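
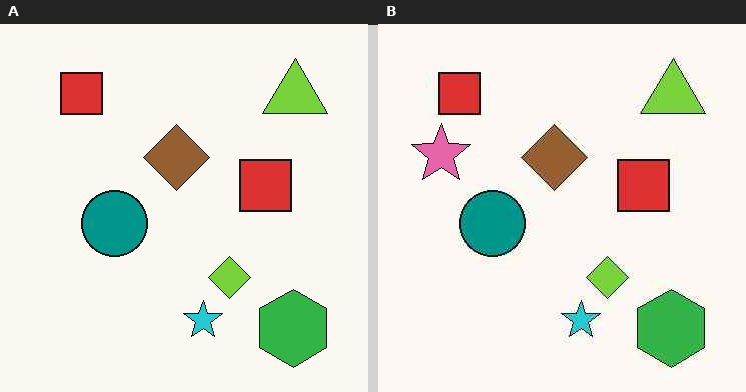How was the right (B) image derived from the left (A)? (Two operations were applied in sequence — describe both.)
The right (B) image is the left (A) JPEG-compressed with visible artifacts, then overlaid with an additional pink star.

Blocky 8×8 compression artifacts appear around shape edges and the flat background shows ringing — characteristic JPEG degradation. A pink star appears in the right (B) image that is absent from the left (A).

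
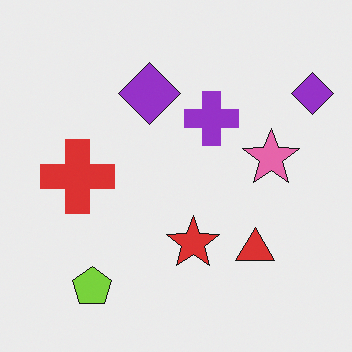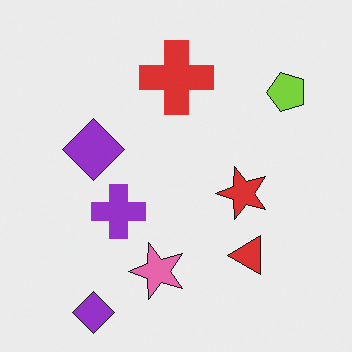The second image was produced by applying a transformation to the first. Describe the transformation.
The second image is the first transposed (reflected across the top-left ↔ bottom-right diagonal).

Shapes have swapped their row and column positions — what was in the top-right is now in the bottom-left — a diagonal reflection.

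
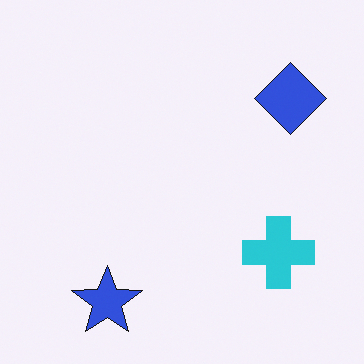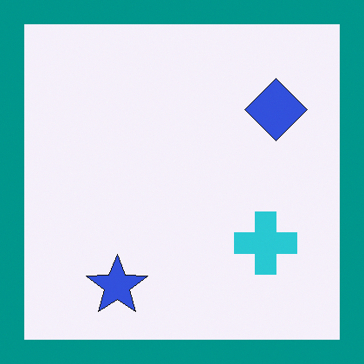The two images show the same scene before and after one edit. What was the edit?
The transformation is: framed with a teal border.

A solid teal frame runs around the edge of the second image, with the content slightly shrunk inside it.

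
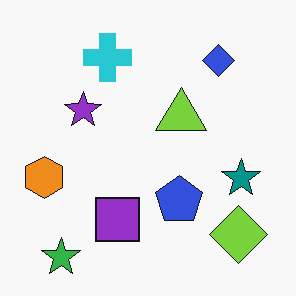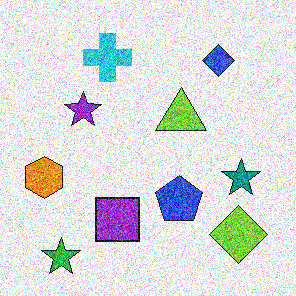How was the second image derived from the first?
It was degraded with strong gaussian noise.

Random speckle covers the whole image, including the flat background.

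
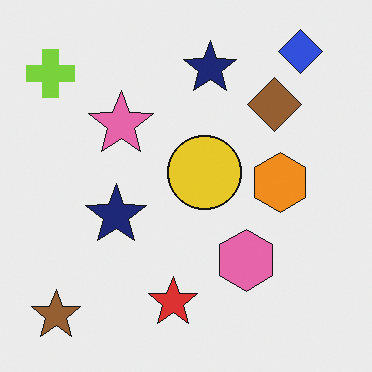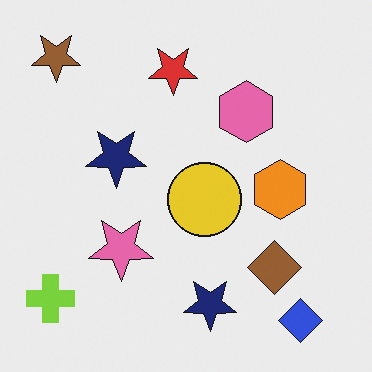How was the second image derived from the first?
This is the original image flipped vertically (top ↔ bottom).

The blue diamond is in the top-right of the first image and the bottom-right of the second — shapes on opposite sides of the horizontal midline have swapped in a mirror flip.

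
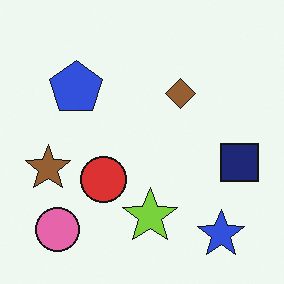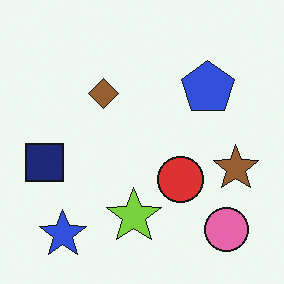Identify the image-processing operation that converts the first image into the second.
The second image is the first flipped horizontally (left ↔ right).

The navy square is in the right of the first image and the left of the second — shapes on opposite sides of the vertical midline have swapped in a mirror flip.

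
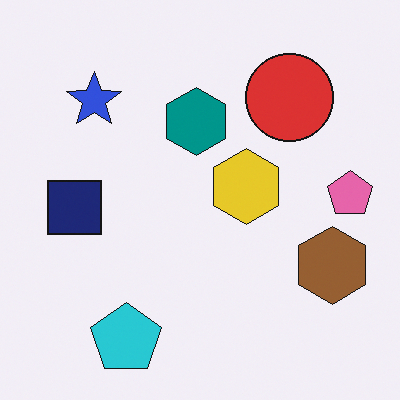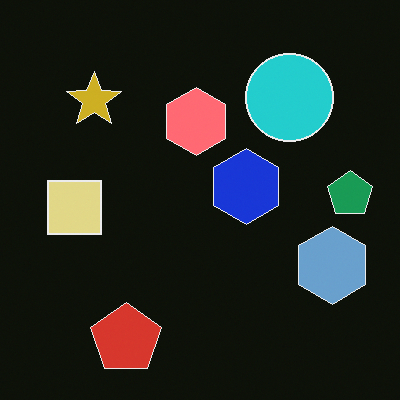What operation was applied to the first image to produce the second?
The transformation is: color-inverted (negative).

The light background has become dark and every shape's color is its complement — a photographic negative.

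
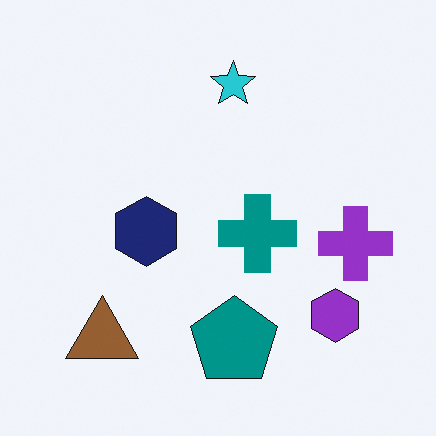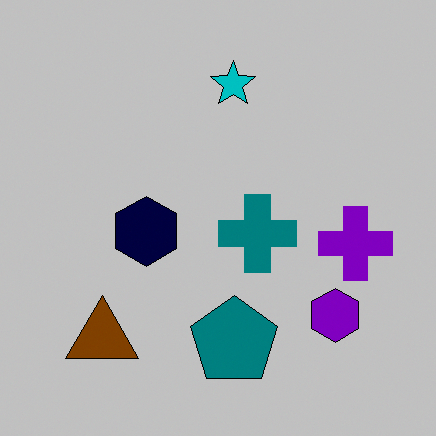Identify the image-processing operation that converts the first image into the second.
The second image is the first aggressively posterized.

Each flat color has snapped to a coarser quantized level — most visibly, the near-white background has dropped to a flat grey.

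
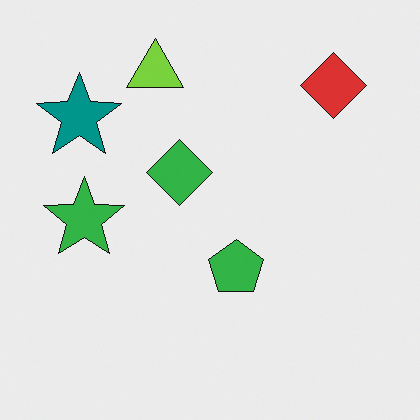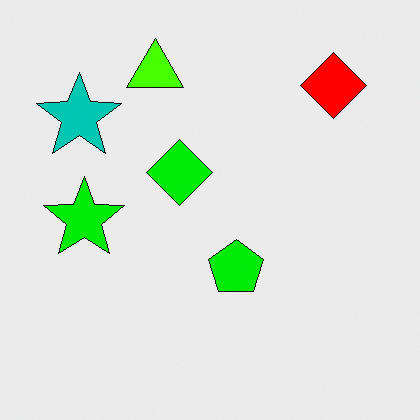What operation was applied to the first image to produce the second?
The image was heavily oversaturated.

All colors are more vivid — a global saturation change.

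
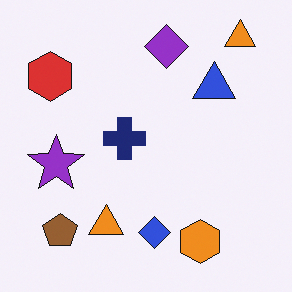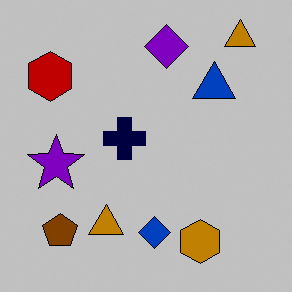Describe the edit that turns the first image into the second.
It was aggressively posterized.

Each flat color has snapped to a coarser quantized level — most visibly, the near-white background has dropped to a flat grey.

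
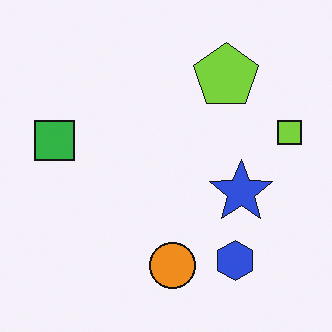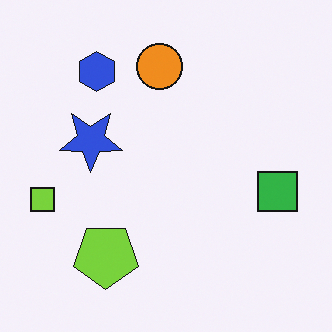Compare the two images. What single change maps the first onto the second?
Rotated 180°.

The lime square sits in the right of the first image and the left of the second — consistent with a whole-image 180° rotation.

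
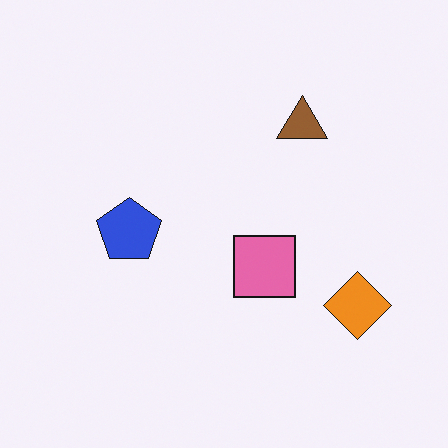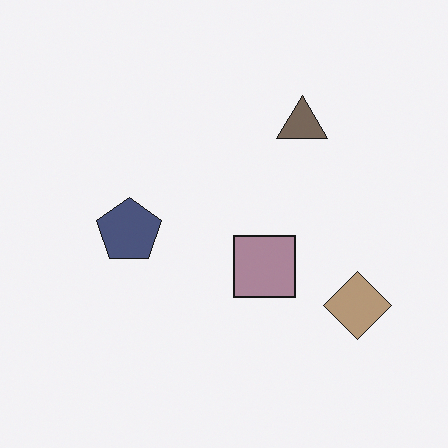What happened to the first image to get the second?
Heavily desaturated.

All colors are more muted and greyish — a global saturation change.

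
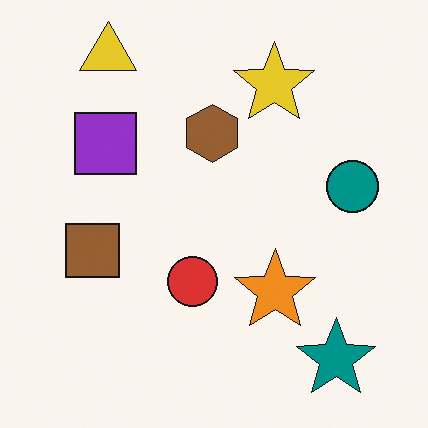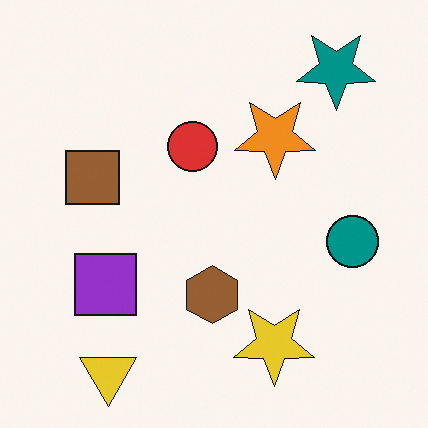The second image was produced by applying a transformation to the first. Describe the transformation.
The transformation is: flipped vertically (top ↔ bottom).

The yellow triangle is in the top-left of the first image and the bottom-left of the second — shapes on opposite sides of the horizontal midline have swapped in a mirror flip.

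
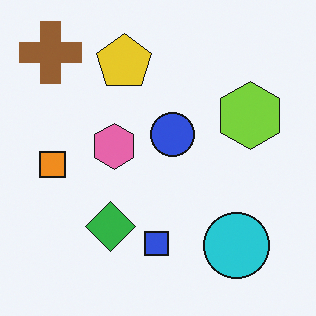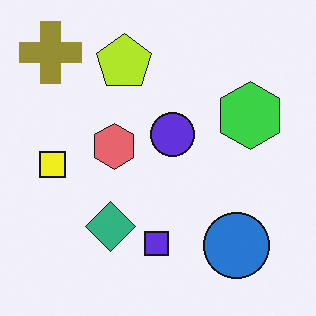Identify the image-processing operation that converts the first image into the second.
Hue-shifted by a small amount.

Every shape's color has rotated by the same amount around the hue wheel — a uniform hue shift.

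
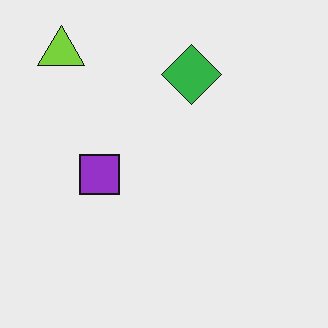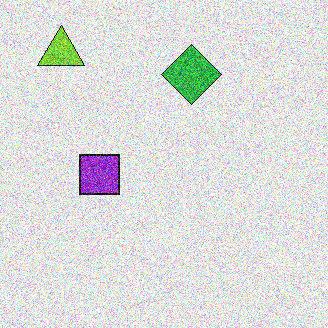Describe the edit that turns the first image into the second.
The transformation is: degraded with a thick layer of grain.

Random speckle covers the whole image, including the flat background.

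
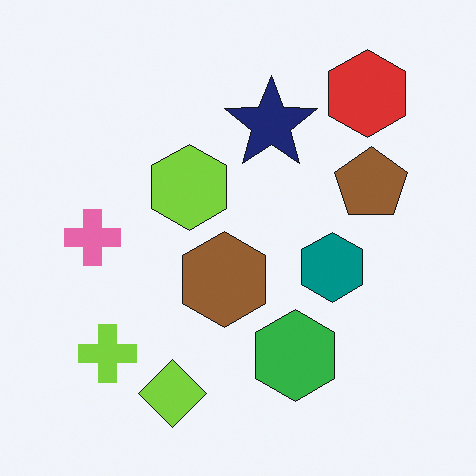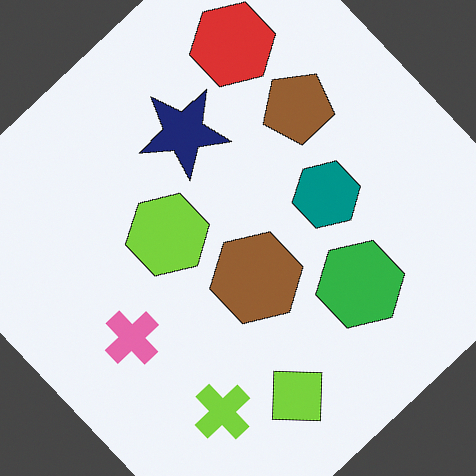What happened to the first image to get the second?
Rotated counter-clockwise by a large amount — several tens of degrees.

Every shape is tilted by the same angle and the image corners show triangular fill wedges — a whole-image rotation by a non-right angle.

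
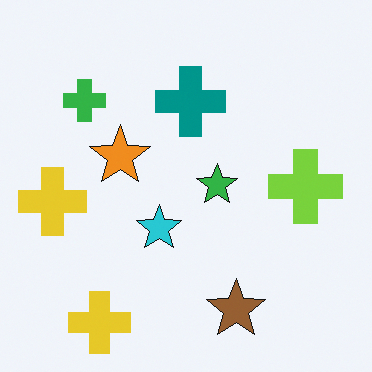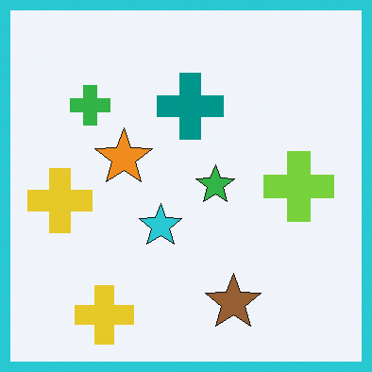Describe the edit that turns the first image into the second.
The image was framed with a cyan border.

A solid cyan frame runs around the edge of the second image, with the content slightly shrunk inside it.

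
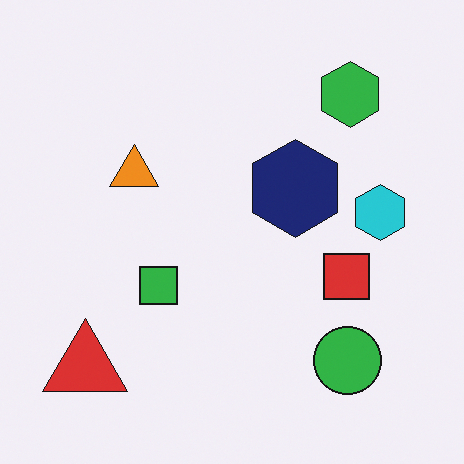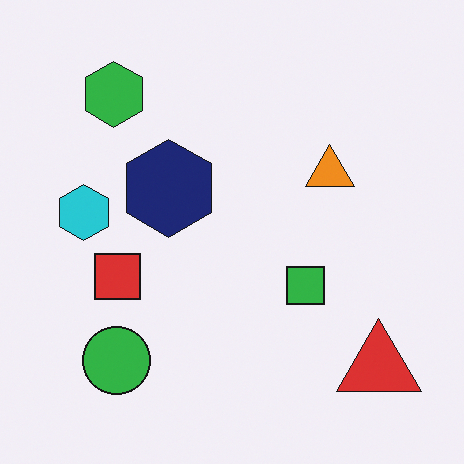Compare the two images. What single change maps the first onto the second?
The second image is the first flipped horizontally (left ↔ right).

The cyan hexagon is in the right of the first image and the left of the second — shapes on opposite sides of the vertical midline have swapped in a mirror flip.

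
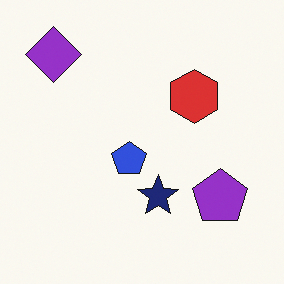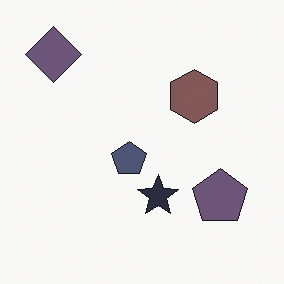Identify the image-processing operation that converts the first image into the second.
The transformation is: made much more muted (saturation change).

All colors are more muted and greyish — a global saturation change.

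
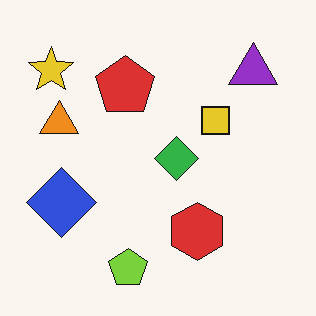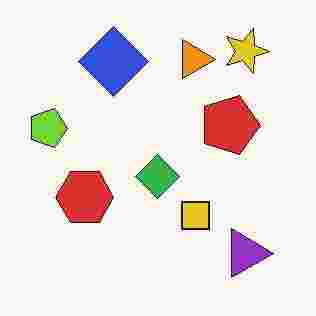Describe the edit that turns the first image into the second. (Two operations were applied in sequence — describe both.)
The transformation is: rotated 90° clockwise, then degraded with heavy JPEG compression.

The yellow star sits in the top-left of the first image and the top-right of the second — consistent with a whole-image 90° clockwise rotation. Blocky 8×8 compression artifacts appear around shape edges and the flat background shows ringing — characteristic JPEG degradation.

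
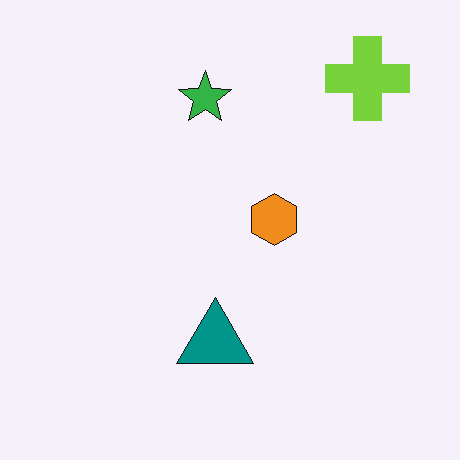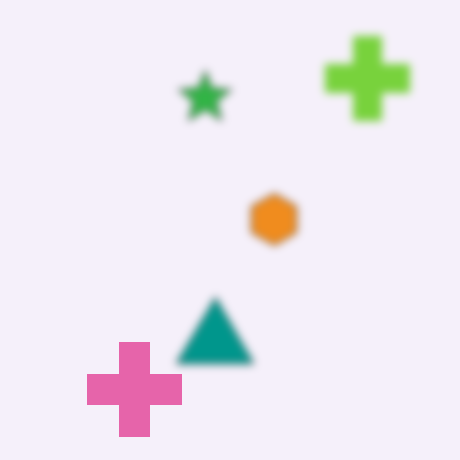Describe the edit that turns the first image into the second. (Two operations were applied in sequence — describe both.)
It was moderately blurred, then overlaid with an additional pink cross.

Shape edges and outlines are uniformly softened across the whole image. A pink cross appears in the second image that is absent from the first.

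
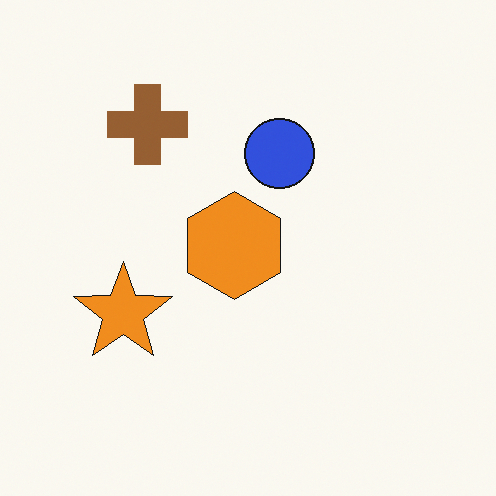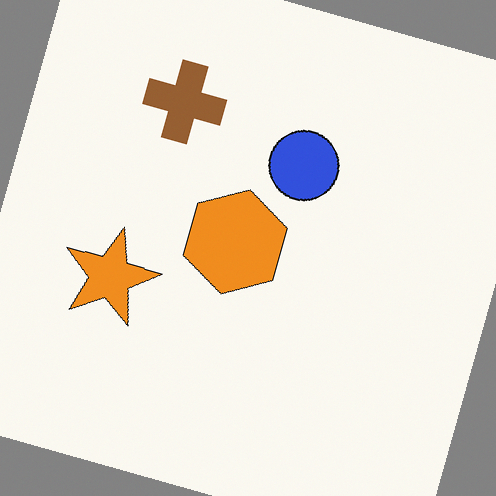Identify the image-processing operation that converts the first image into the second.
The image was rotated clockwise by a moderate amount.

Every shape is tilted by the same angle and the image corners show triangular fill wedges — a whole-image rotation by a non-right angle.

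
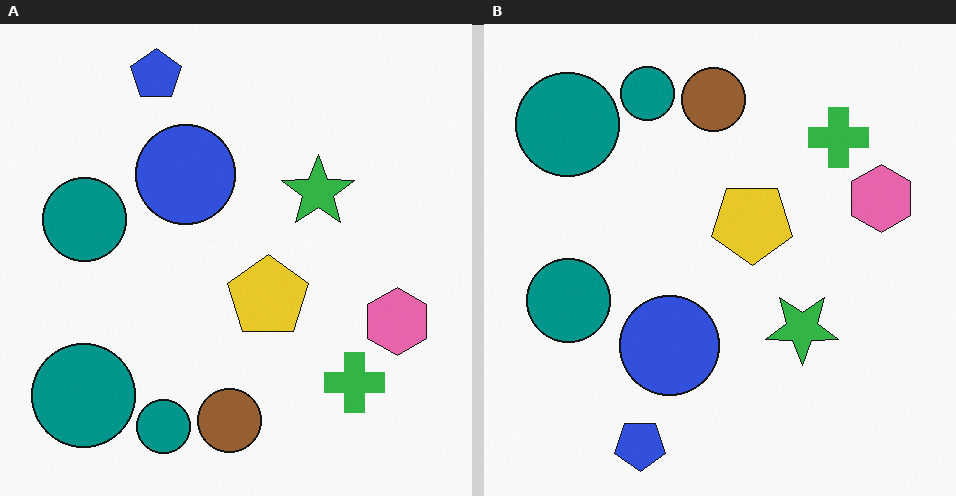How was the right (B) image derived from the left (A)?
The right (B) image is the left (A) flipped vertically (top ↔ bottom).

The blue pentagon is in the top-left of the left (A) image and the bottom-left of the right (B) — shapes on opposite sides of the horizontal midline have swapped in a mirror flip.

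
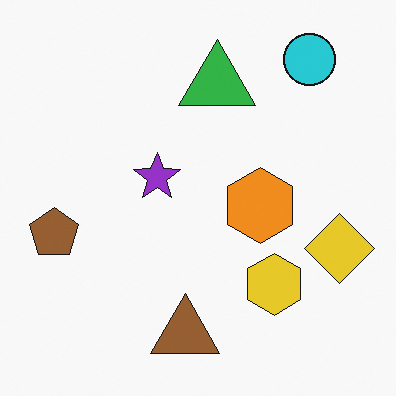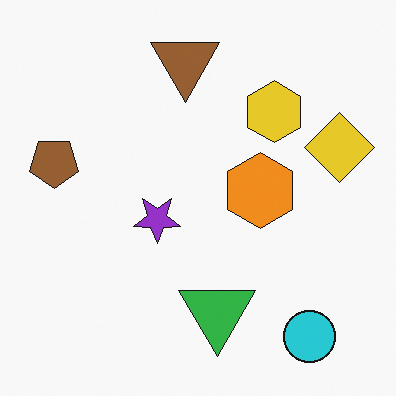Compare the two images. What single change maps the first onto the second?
The second image is the first flipped vertically (top ↔ bottom).

The cyan circle is in the top-right of the first image and the bottom-right of the second — shapes on opposite sides of the horizontal midline have swapped in a mirror flip.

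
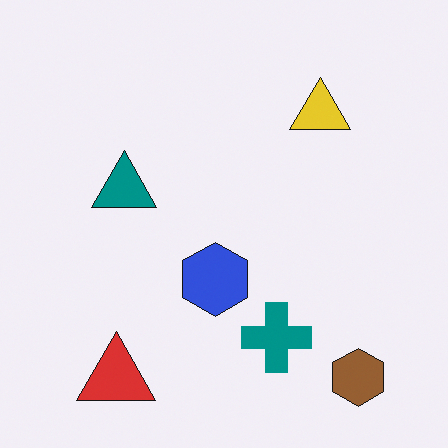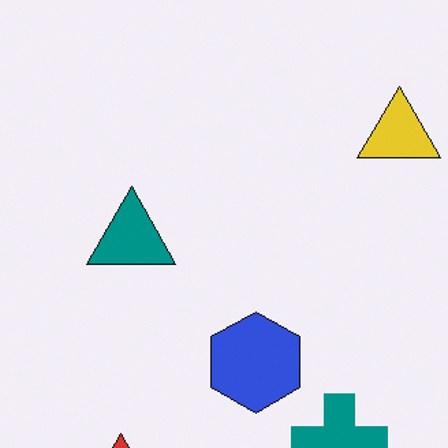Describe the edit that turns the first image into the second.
Cropped to a modestly smaller region and rescaled.

The visible shapes are larger and the field of view is narrower; shapes near the original edges may be partly or wholly outside the frame — a crop-and-rescale.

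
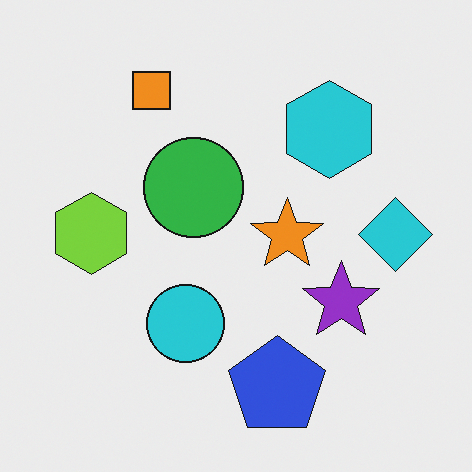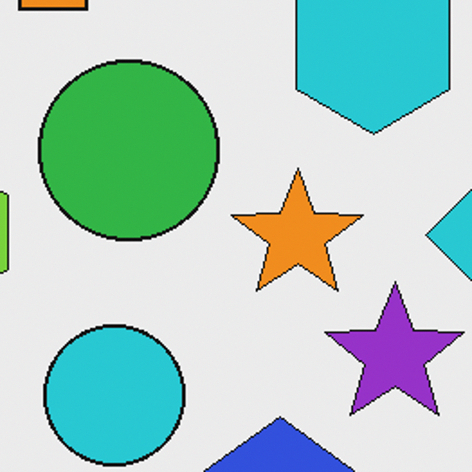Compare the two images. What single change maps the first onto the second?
The transformation is: cropped to a noticeably smaller region and rescaled.

The visible shapes are larger and the field of view is narrower; shapes near the original edges may be partly or wholly outside the frame — a crop-and-rescale.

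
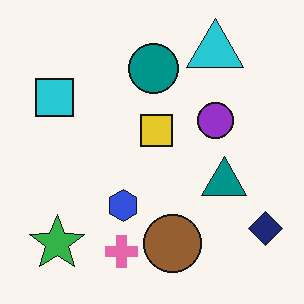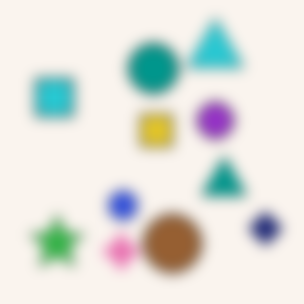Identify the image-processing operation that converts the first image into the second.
This is the original image heavily blurred.

Shape edges and outlines are uniformly softened across the whole image.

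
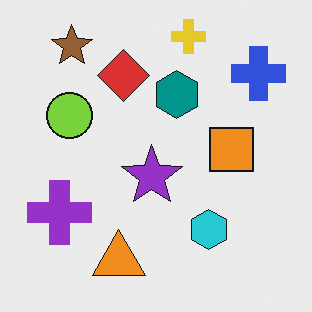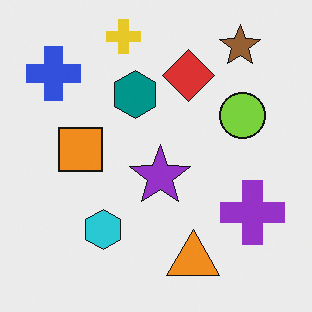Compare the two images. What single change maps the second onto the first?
This is the original image flipped horizontally (left ↔ right).

The blue cross is in the top-left of the second image and the top-right of the first — shapes on opposite sides of the vertical midline have swapped in a mirror flip.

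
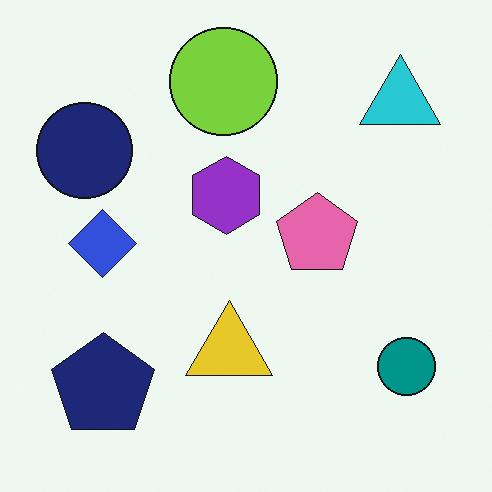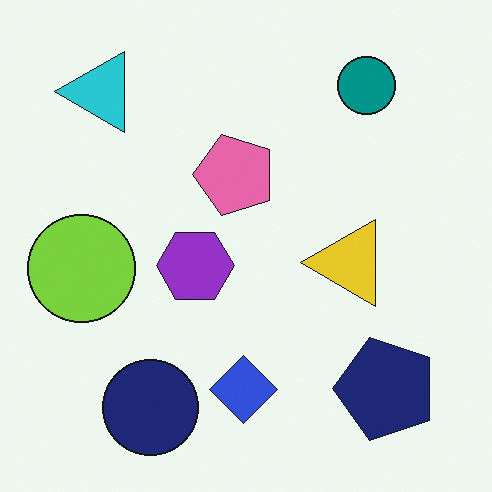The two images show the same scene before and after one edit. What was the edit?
It was rotated 90° counter-clockwise.

The cyan triangle sits in the top-right of the first image and the top-left of the second — consistent with a whole-image 90° counter-clockwise rotation.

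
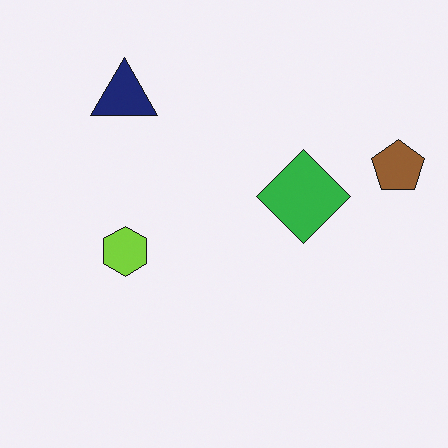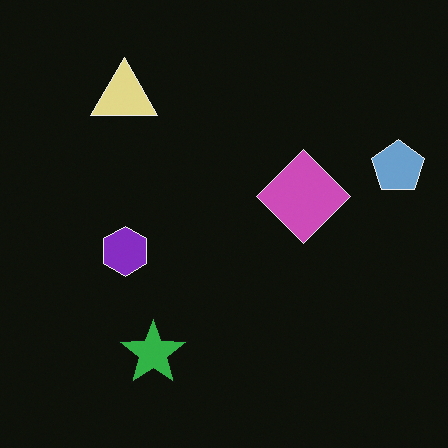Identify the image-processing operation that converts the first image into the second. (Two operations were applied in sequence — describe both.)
Color-inverted (negative), then overlaid with an additional green star.

The light background has become dark and every shape's color is its complement — a photographic negative. A green star appears in the second image that is absent from the first.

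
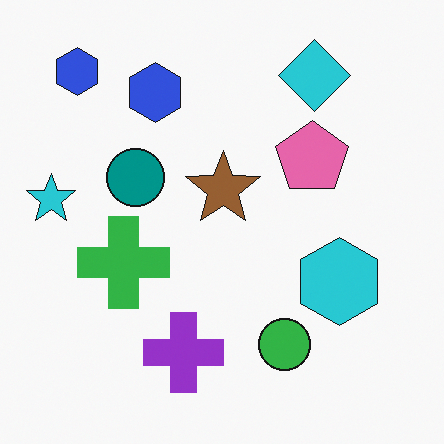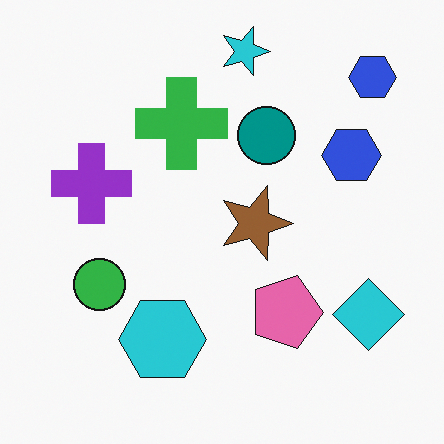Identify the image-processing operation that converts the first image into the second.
The image was rotated 90° clockwise.

The cyan diamond sits in the top-right of the first image and the bottom-right of the second — consistent with a whole-image 90° clockwise rotation.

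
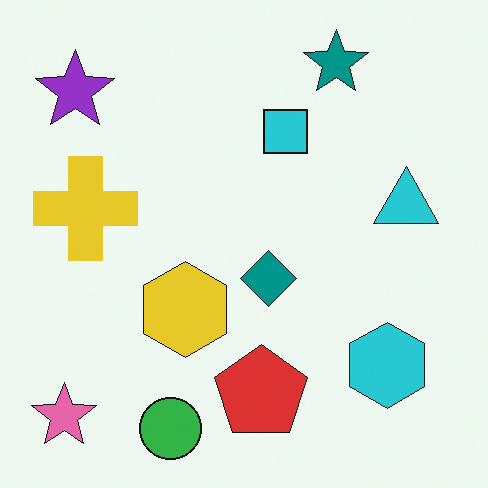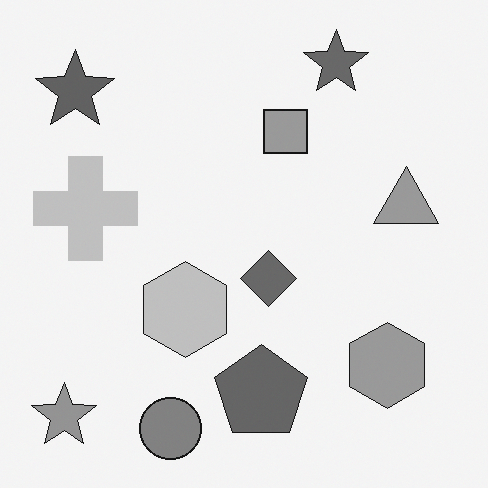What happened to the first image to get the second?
The second image is the first converted to grayscale.

All color is removed — every shape is now a shade of grey.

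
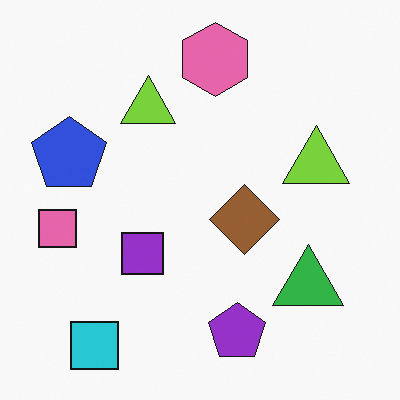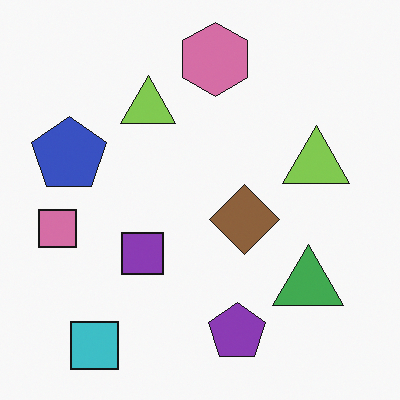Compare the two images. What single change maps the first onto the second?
The image was slightly desaturated.

All colors are more muted and greyish — a global saturation change.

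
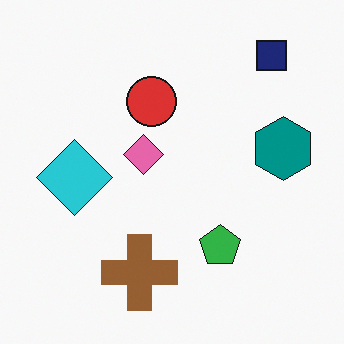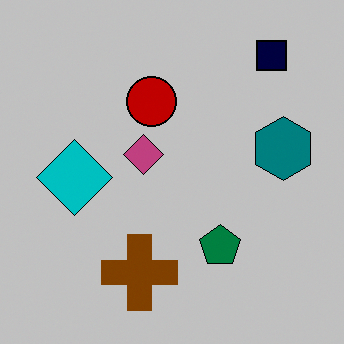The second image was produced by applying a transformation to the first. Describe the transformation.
It was aggressively posterized.

Each flat color has snapped to a coarser quantized level — most visibly, the near-white background has dropped to a flat grey.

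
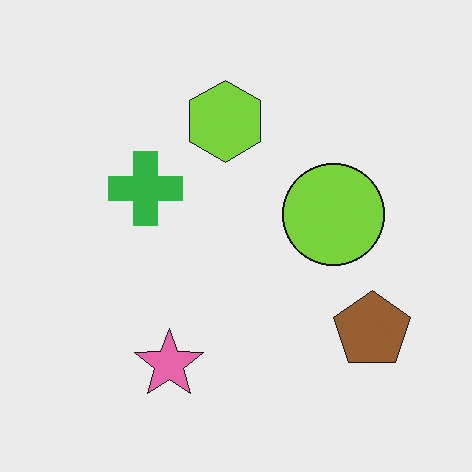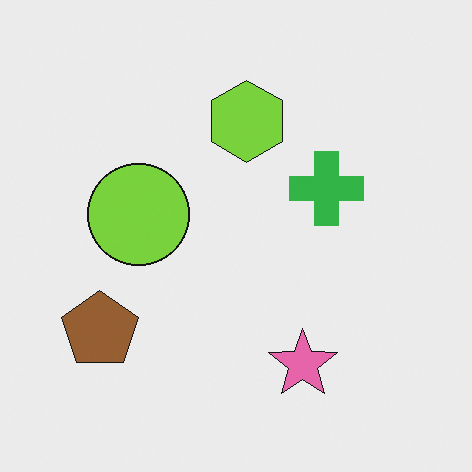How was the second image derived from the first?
The second image is the first flipped horizontally (left ↔ right).

The brown pentagon is in the bottom-right of the first image and the bottom-left of the second — shapes on opposite sides of the vertical midline have swapped in a mirror flip.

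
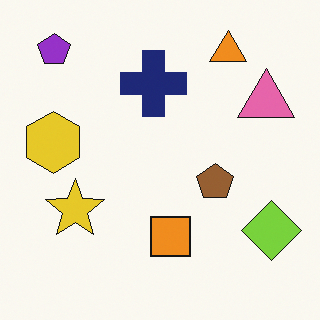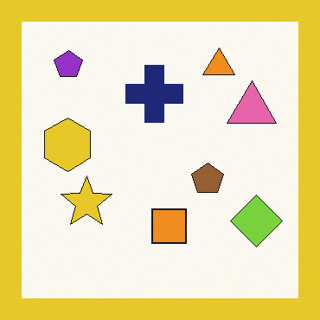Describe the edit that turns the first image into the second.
The transformation is: framed with a yellow border.

A solid yellow frame runs around the edge of the second image, with the content slightly shrunk inside it.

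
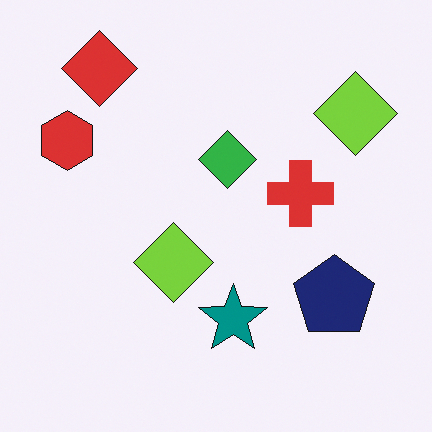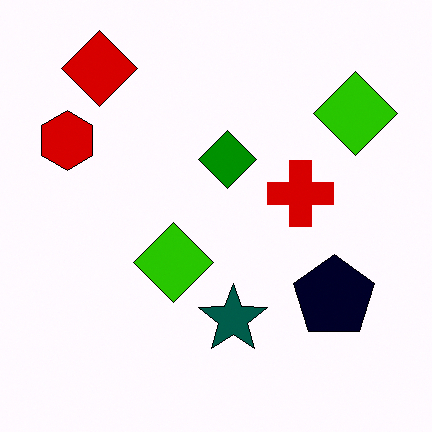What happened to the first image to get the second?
The image was boosted in contrast.

Tones are pushed away from mid-grey across the whole image — a global contrast change.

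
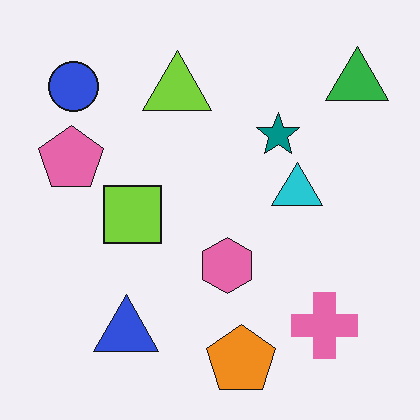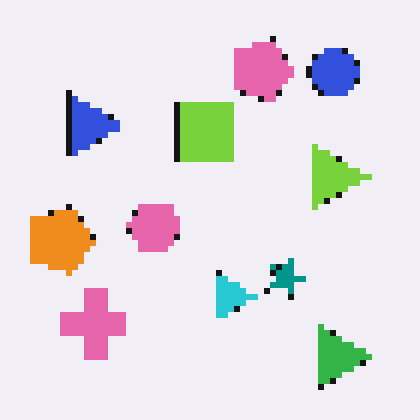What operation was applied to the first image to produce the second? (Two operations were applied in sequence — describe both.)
The image was moderately pixelated, then rotated 90° clockwise.

Shapes are reduced to large square blocks; fine edges and outlines are lost — a downscale-then-upscale (mosaic) effect. The green triangle sits in the top-right of the first image and the bottom-right of the second — consistent with a whole-image 90° clockwise rotation.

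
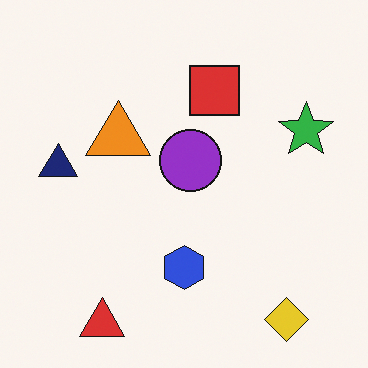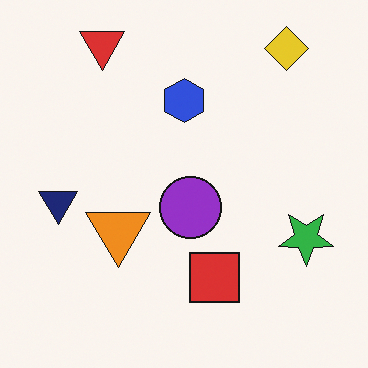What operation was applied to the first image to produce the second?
The transformation is: flipped vertically (top ↔ bottom).

The red triangle is in the bottom-left of the first image and the top-left of the second — shapes on opposite sides of the horizontal midline have swapped in a mirror flip.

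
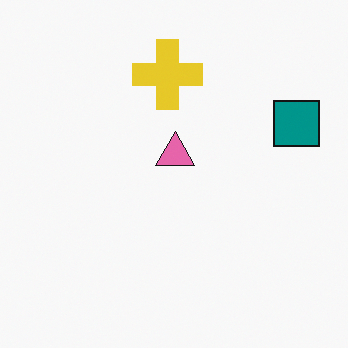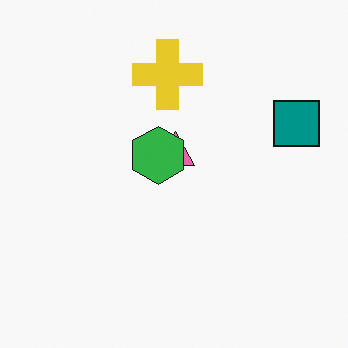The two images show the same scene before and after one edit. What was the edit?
It was overlaid with an additional green hexagon.

A green hexagon appears in the second image that is absent from the first.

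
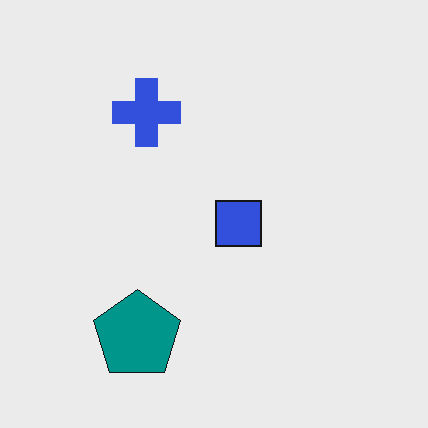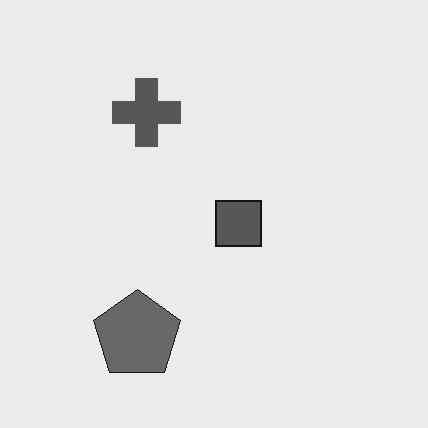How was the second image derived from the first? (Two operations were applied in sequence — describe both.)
The second image is the first converted to grayscale, then JPEG-compressed with visible artifacts.

All color is removed — every shape is now a shade of grey. Blocky 8×8 compression artifacts appear around shape edges and the flat background shows ringing — characteristic JPEG degradation.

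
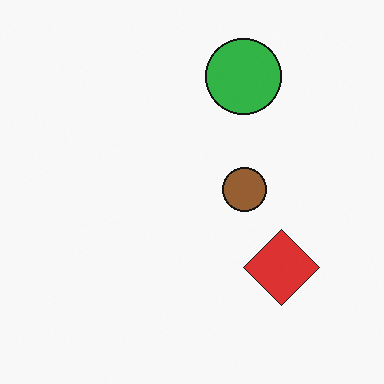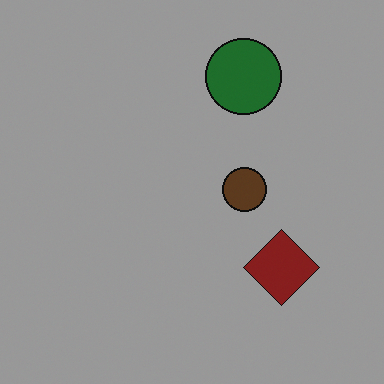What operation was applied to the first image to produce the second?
The second image is the first noticeably darkened.

Every pixel — background and shapes alike — is uniformly darkened.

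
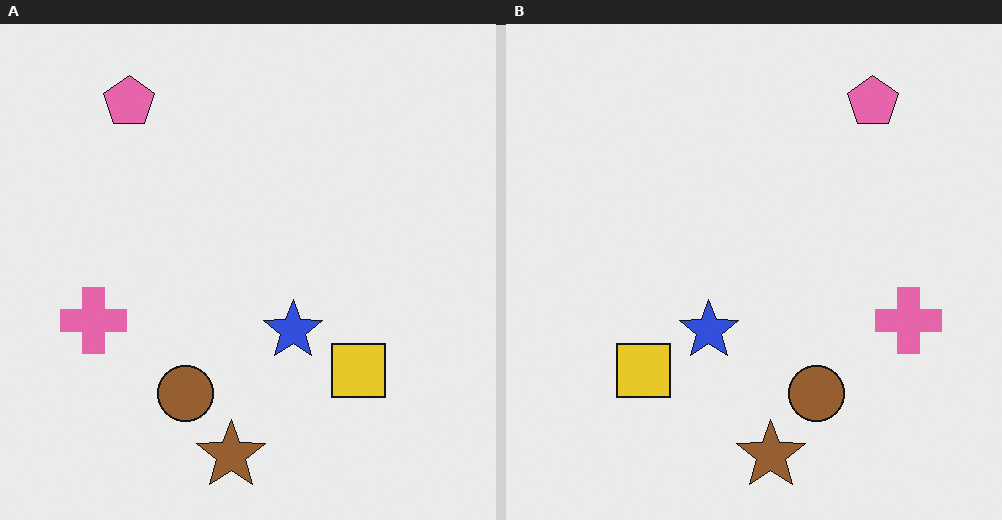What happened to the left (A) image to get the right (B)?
It was flipped horizontally (left ↔ right).

The pink cross is in the left of the left (A) image and the right of the right (B) — shapes on opposite sides of the vertical midline have swapped in a mirror flip.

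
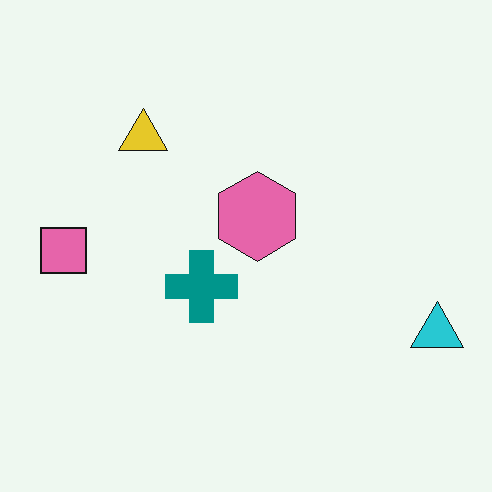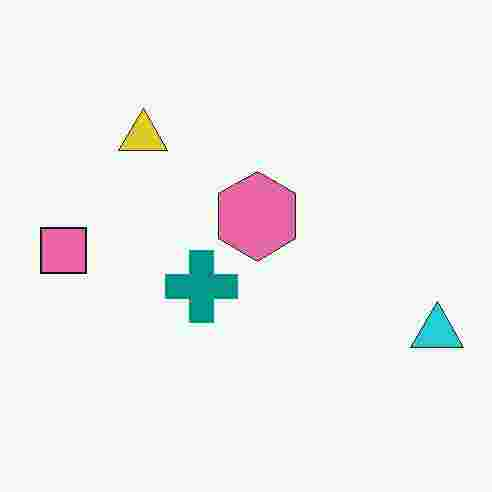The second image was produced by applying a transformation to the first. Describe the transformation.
Heavily JPEG-compressed with obvious blocking artifacts.

Blocky 8×8 compression artifacts appear around shape edges and the flat background shows ringing — characteristic JPEG degradation.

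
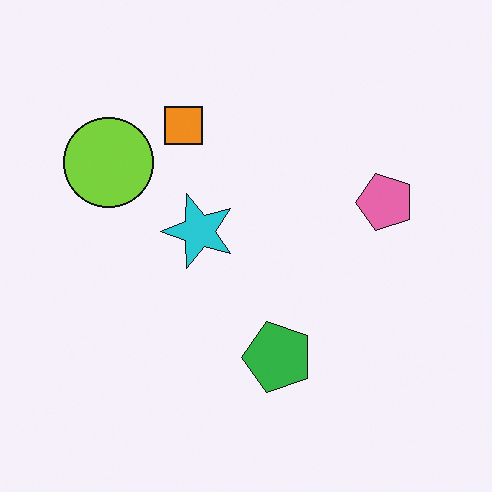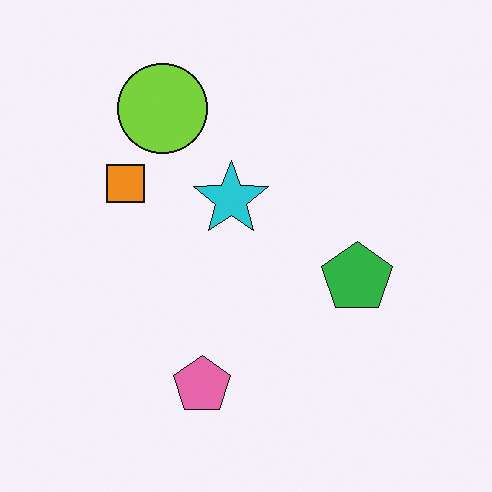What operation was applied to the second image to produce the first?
The image was transposed (reflected across the top-left ↔ bottom-right diagonal).

Shapes have swapped their row and column positions — what was in the top-right is now in the bottom-left — a diagonal reflection.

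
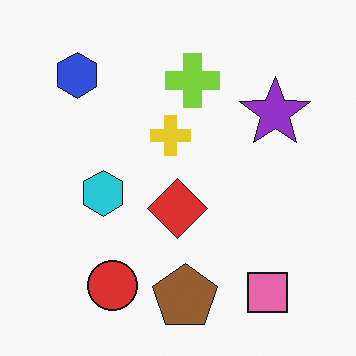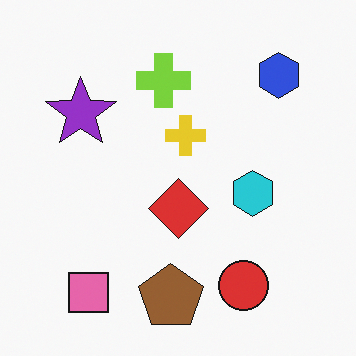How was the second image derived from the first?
The second image is the first flipped horizontally (left ↔ right).

The blue hexagon is in the top-left of the first image and the top-right of the second — shapes on opposite sides of the vertical midline have swapped in a mirror flip.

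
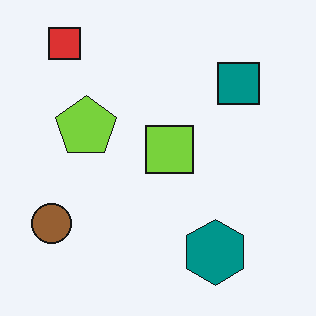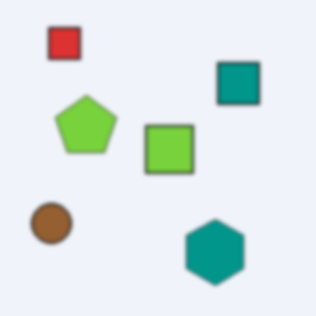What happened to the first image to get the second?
The transformation is: given a subtle gaussian blur.

Shape edges and outlines are uniformly softened across the whole image.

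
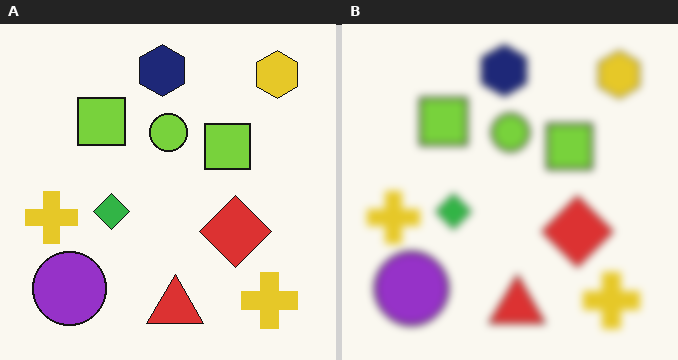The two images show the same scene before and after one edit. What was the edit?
It was noticeably gaussian-blurred.

Shape edges and outlines are uniformly softened across the whole image.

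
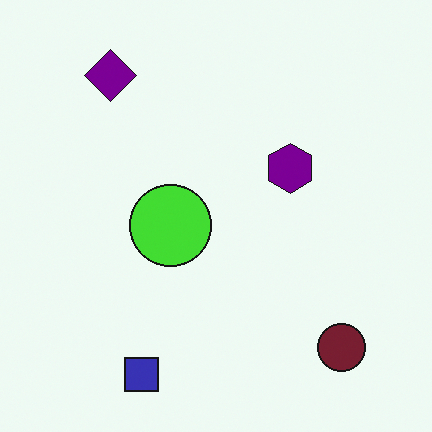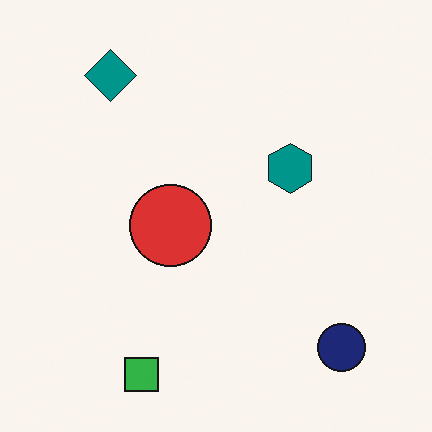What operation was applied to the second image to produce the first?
The transformation is: hue-shifted noticeably.

Every shape's color has rotated by the same amount around the hue wheel — a uniform hue shift.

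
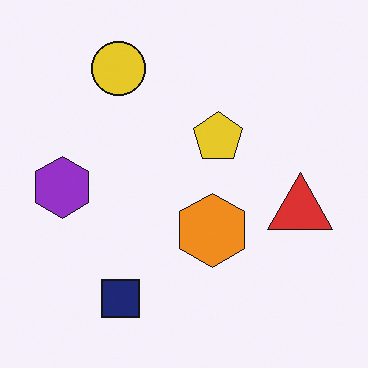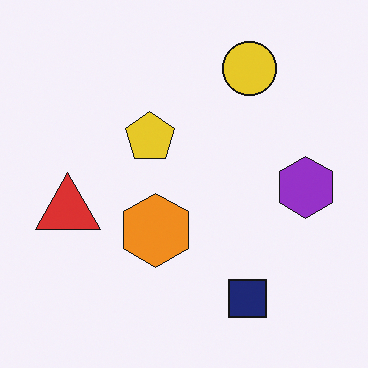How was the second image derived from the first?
The transformation is: flipped horizontally (left ↔ right).

The purple hexagon is in the left of the first image and the right of the second — shapes on opposite sides of the vertical midline have swapped in a mirror flip.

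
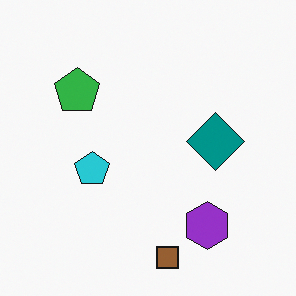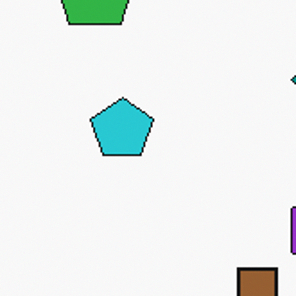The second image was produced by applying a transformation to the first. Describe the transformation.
The second image is the first cropped to a noticeably smaller region and rescaled.

The visible shapes are larger and the field of view is narrower; shapes near the original edges may be partly or wholly outside the frame — a crop-and-rescale.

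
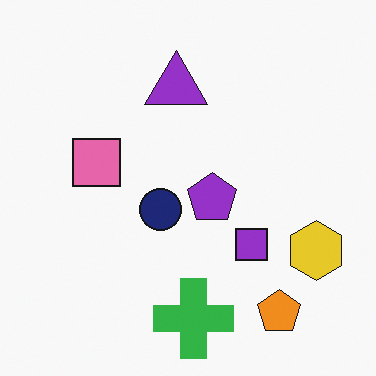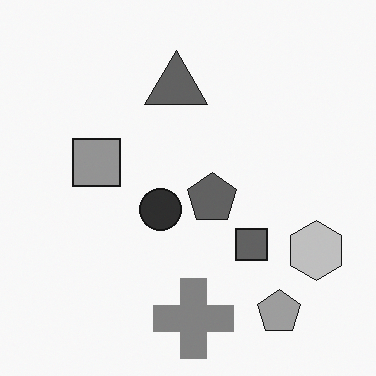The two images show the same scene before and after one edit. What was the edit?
The transformation is: converted to grayscale.

All color is removed — every shape is now a shade of grey.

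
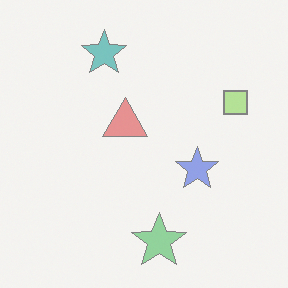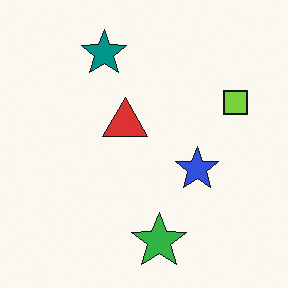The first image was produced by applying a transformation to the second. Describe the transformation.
This is the original image given much lower contrast.

Tones are pushed toward mid-grey across the whole image — a global contrast change.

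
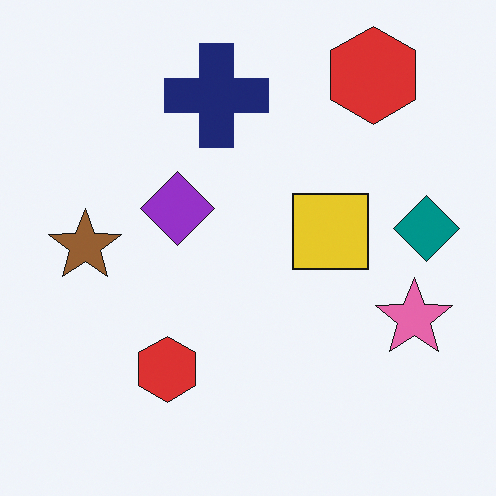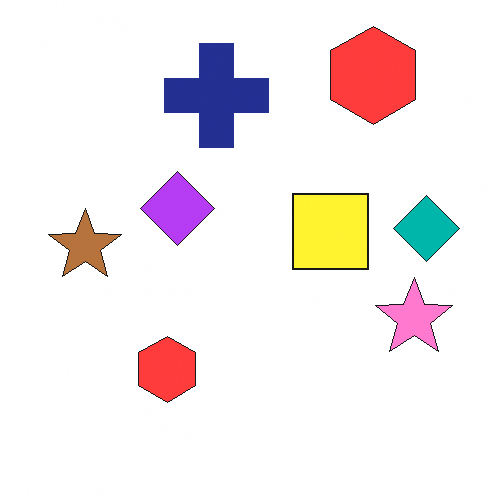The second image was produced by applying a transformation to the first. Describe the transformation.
The second image is the first brightened a little.

Every pixel — background and shapes alike — is uniformly brightened.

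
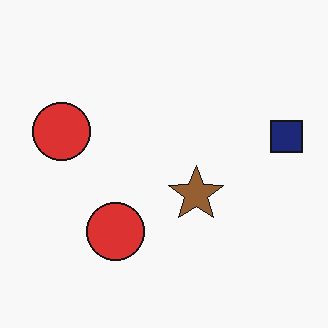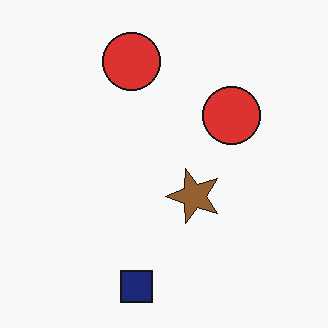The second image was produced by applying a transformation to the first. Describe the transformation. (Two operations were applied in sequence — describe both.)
The second image is the first given moderate JPEG compression, then transposed (reflected across the top-left ↔ bottom-right diagonal).

Blocky 8×8 compression artifacts appear around shape edges and the flat background shows ringing — characteristic JPEG degradation. Shapes have swapped their row and column positions — what was in the top-right is now in the bottom-left — a diagonal reflection.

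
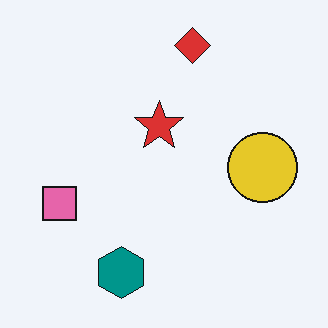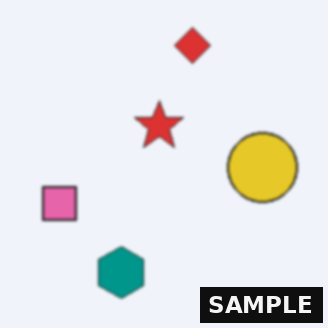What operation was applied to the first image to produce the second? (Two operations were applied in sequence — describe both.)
The image was slightly softened, then watermarked with the text "SAMPLE" in the lower-right corner.

Shape edges and outlines are uniformly softened across the whole image. A dark label reading "SAMPLE" appears in the lower-right corner.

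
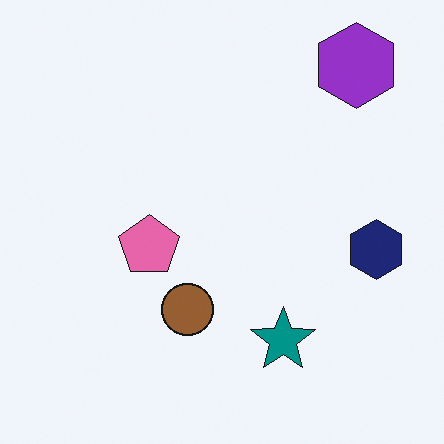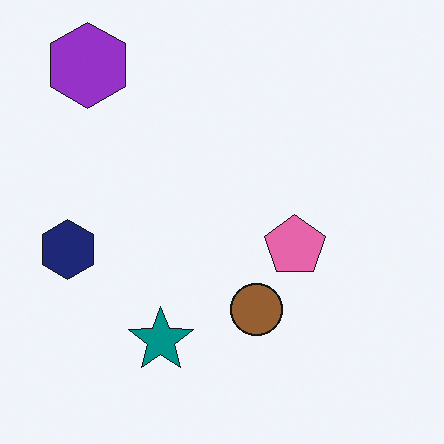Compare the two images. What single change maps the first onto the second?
Flipped horizontally (left ↔ right).

The navy hexagon is in the right of the first image and the left of the second — shapes on opposite sides of the vertical midline have swapped in a mirror flip.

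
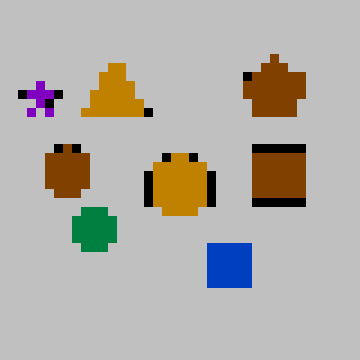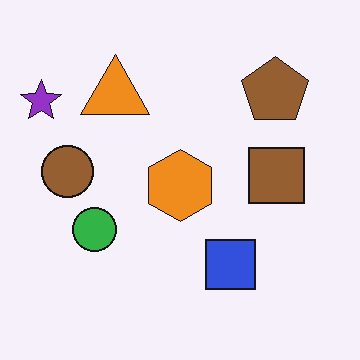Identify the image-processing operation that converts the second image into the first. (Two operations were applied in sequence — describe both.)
The image was coarsely pixelated, then aggressively posterized.

Shapes are reduced to large square blocks; fine edges and outlines are lost — a downscale-then-upscale (mosaic) effect. Each flat color has snapped to a coarser quantized level — most visibly, the near-white background has dropped to a flat grey.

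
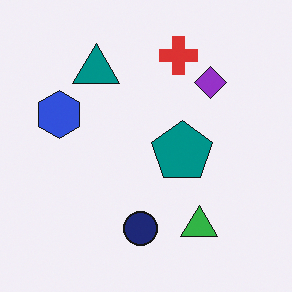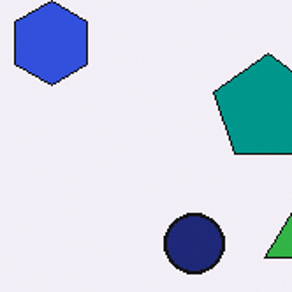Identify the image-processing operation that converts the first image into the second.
The transformation is: cropped tightly and scaled back up.

The visible shapes are larger and the field of view is narrower; shapes near the original edges may be partly or wholly outside the frame — a crop-and-rescale.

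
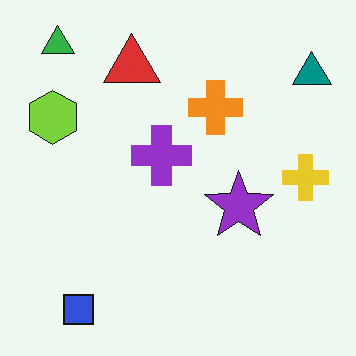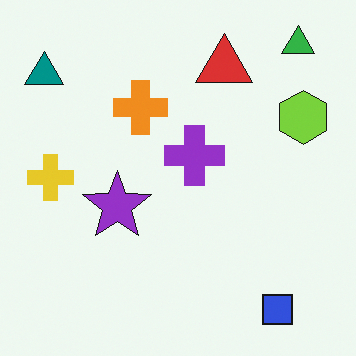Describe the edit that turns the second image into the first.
This is the original image flipped horizontally (left ↔ right).

The teal triangle is in the top-left of the second image and the top-right of the first — shapes on opposite sides of the vertical midline have swapped in a mirror flip.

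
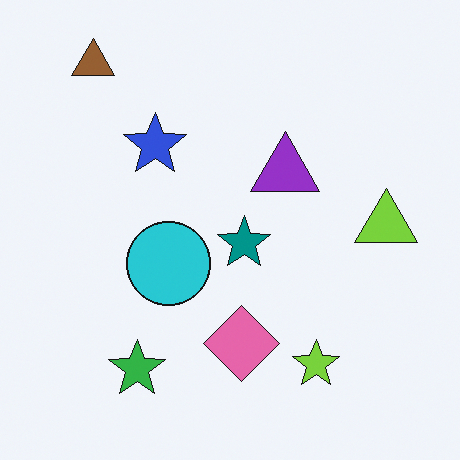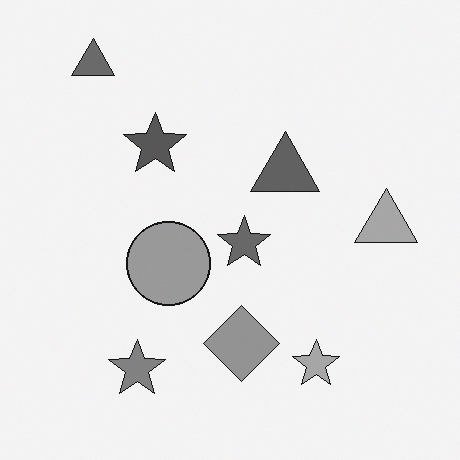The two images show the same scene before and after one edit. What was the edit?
This is the original image converted to grayscale.

All color is removed — every shape is now a shade of grey.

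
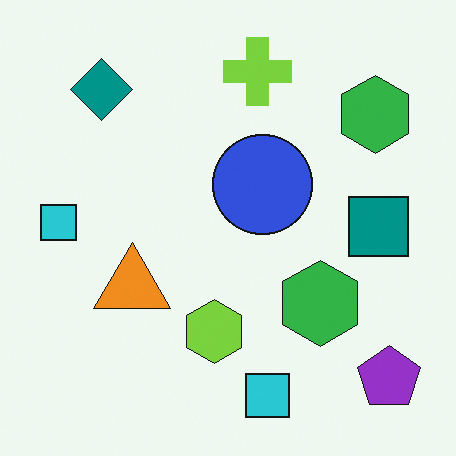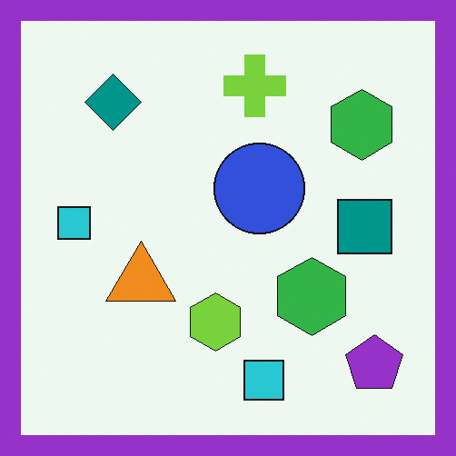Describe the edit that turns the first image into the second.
The second image is the first framed with a purple border.

A solid purple frame runs around the edge of the second image, with the content slightly shrunk inside it.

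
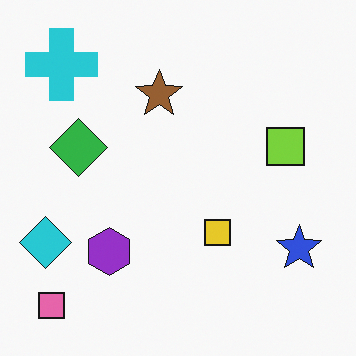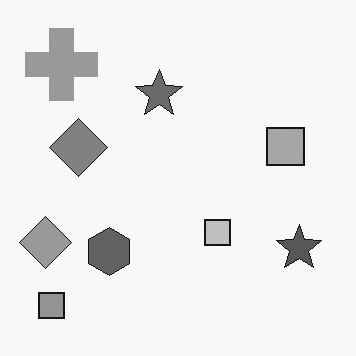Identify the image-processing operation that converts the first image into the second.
The second image is the first converted to grayscale.

All color is removed — every shape is now a shade of grey.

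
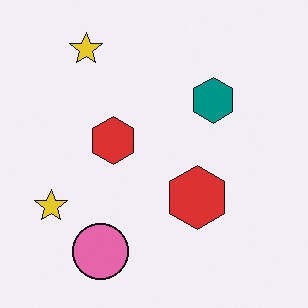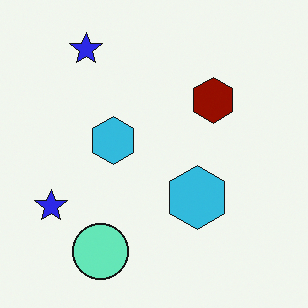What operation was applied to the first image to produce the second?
The image was hue-shifted by a large amount.

Every shape's color has rotated by the same amount around the hue wheel — a uniform hue shift.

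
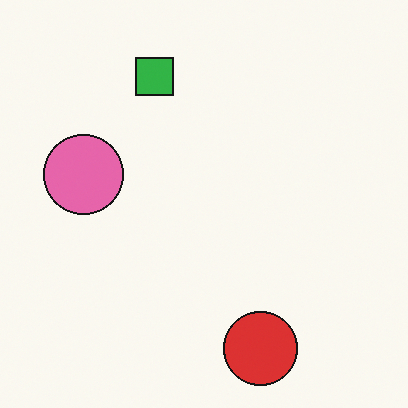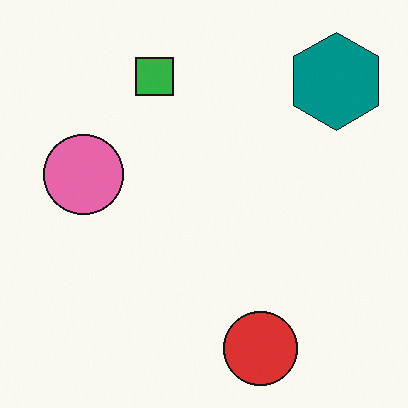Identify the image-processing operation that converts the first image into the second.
The second image is the first overlaid with an additional teal hexagon.

A teal hexagon appears in the second image that is absent from the first.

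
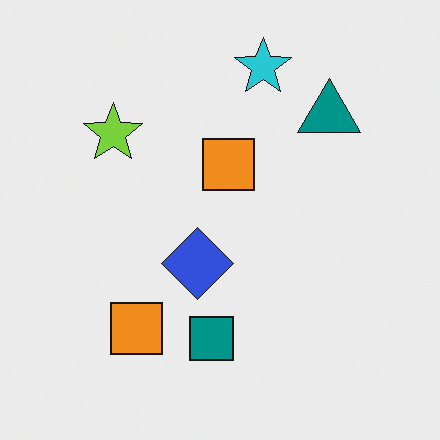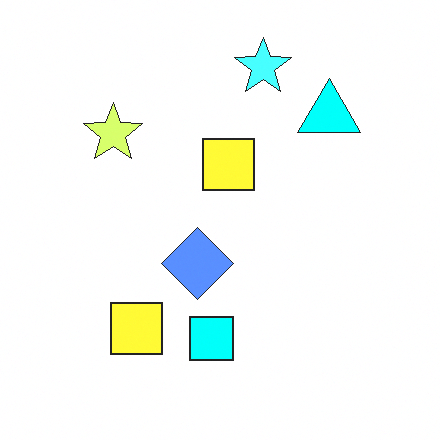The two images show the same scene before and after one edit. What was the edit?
This is the original image substantially brightened.

Every pixel — background and shapes alike — is uniformly brightened.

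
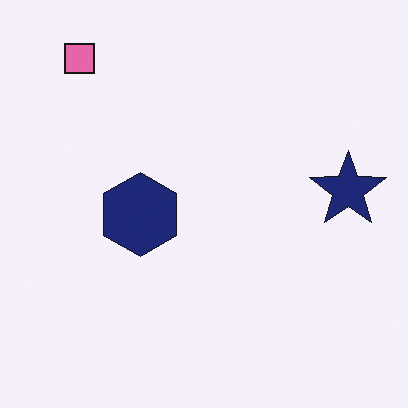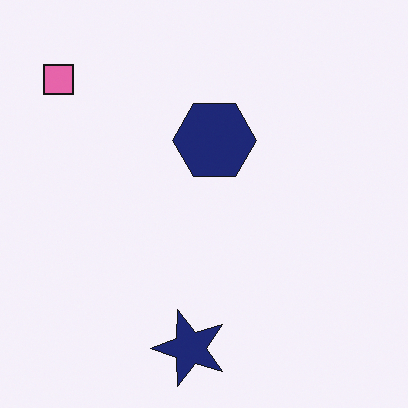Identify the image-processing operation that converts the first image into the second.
The image was transposed (reflected across the top-left ↔ bottom-right diagonal).

Shapes have swapped their row and column positions — what was in the top-right is now in the bottom-left — a diagonal reflection.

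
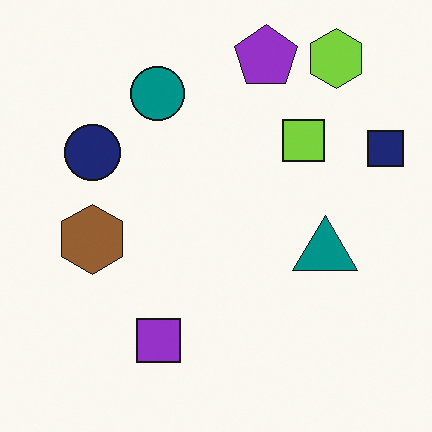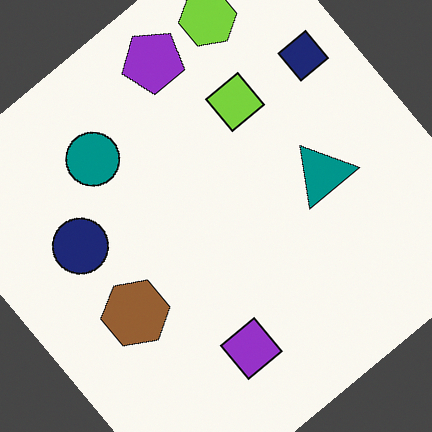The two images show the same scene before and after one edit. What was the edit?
The image was rotated counter-clockwise by a large amount — several tens of degrees.

Every shape is tilted by the same angle and the image corners show triangular fill wedges — a whole-image rotation by a non-right angle.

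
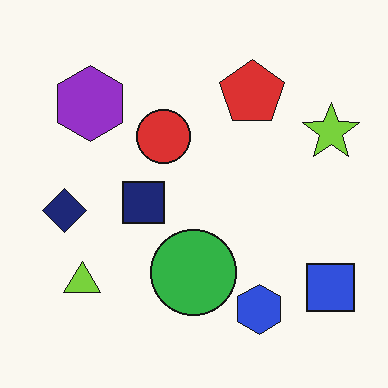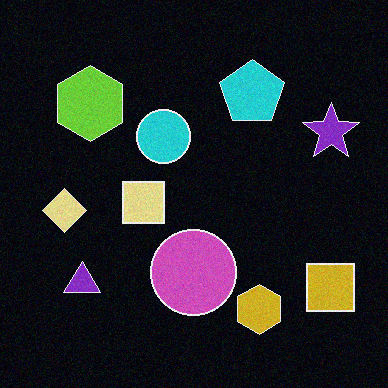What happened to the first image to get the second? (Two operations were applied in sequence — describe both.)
The transformation is: color-inverted (negative), then degraded with a light layer of grain.

The light background has become dark and every shape's color is its complement — a photographic negative. Random speckle covers the whole image, including the flat background.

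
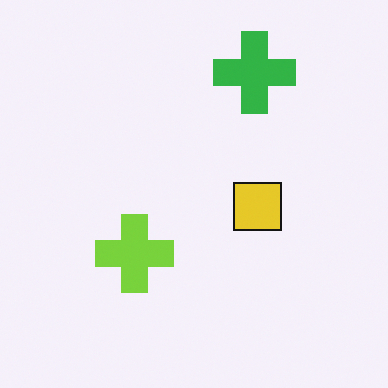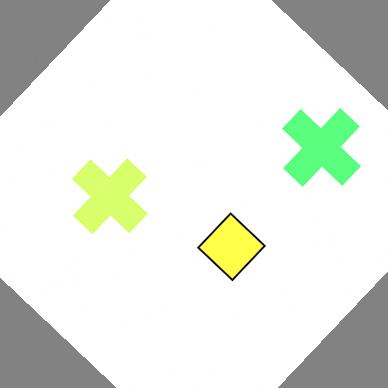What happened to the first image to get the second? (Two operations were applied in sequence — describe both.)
The second image is the first substantially brightened, then rotated clockwise by a large amount — several tens of degrees.

Every pixel — background and shapes alike — is uniformly brightened. Every shape is tilted by the same angle and the image corners show triangular fill wedges — a whole-image rotation by a non-right angle.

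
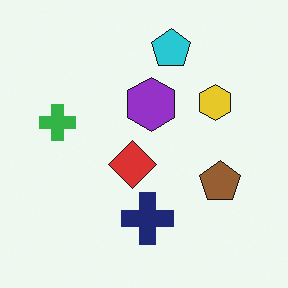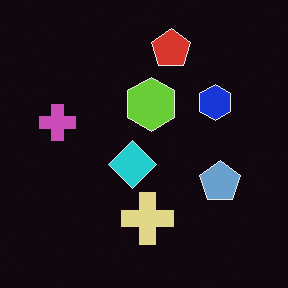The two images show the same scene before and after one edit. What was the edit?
The second image is the first color-inverted (negative).

The light background has become dark and every shape's color is its complement — a photographic negative.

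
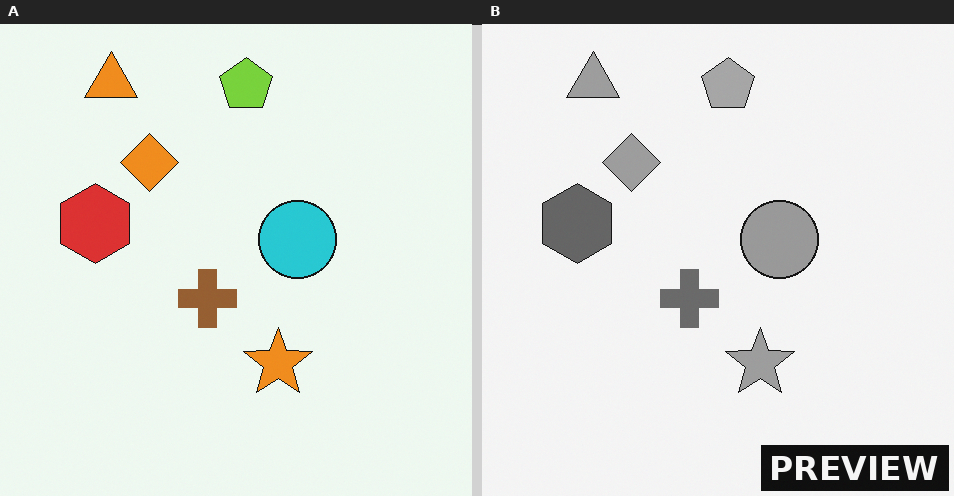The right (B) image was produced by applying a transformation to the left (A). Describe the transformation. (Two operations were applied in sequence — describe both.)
The transformation is: converted to grayscale, then watermarked with the text "PREVIEW" in the lower-right corner.

All color is removed — every shape is now a shade of grey. A dark label reading "PREVIEW" appears in the lower-right corner.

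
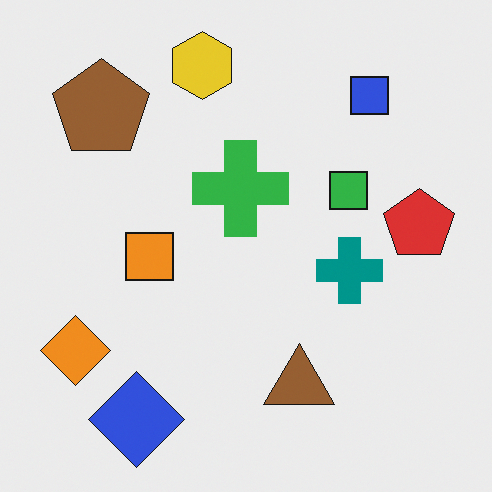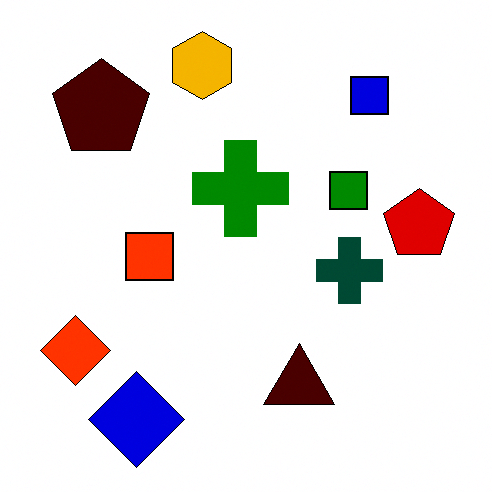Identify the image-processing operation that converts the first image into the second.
Boosted in contrast.

Tones are pushed away from mid-grey across the whole image — a global contrast change.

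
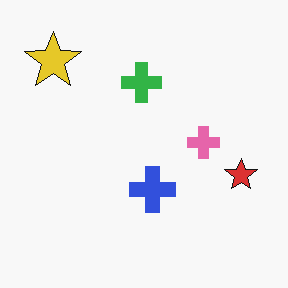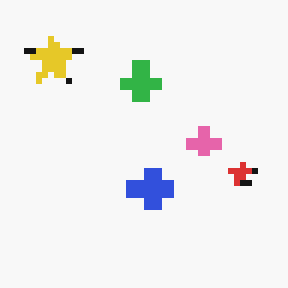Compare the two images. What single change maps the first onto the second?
The image was moderately pixelated.

Shapes are reduced to large square blocks; fine edges and outlines are lost — a downscale-then-upscale (mosaic) effect.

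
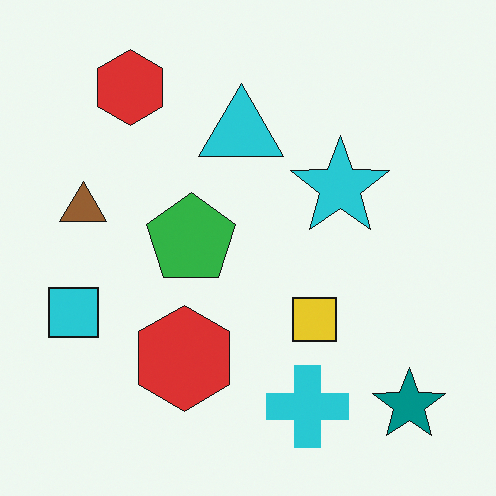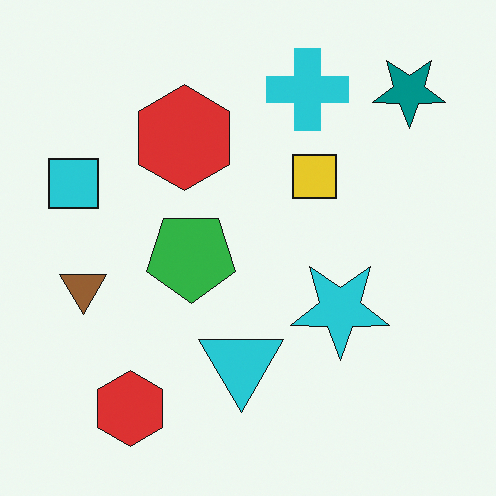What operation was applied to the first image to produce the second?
Flipped vertically (top ↔ bottom).

The cyan cross is in the bottom of the first image and the top of the second — shapes on opposite sides of the horizontal midline have swapped in a mirror flip.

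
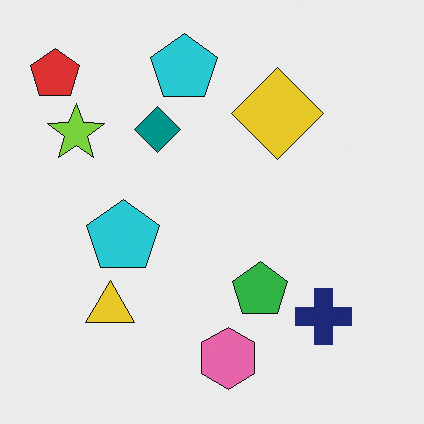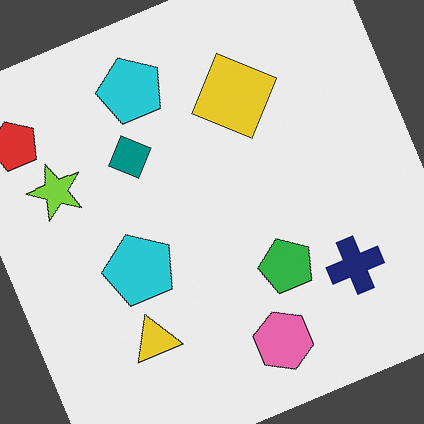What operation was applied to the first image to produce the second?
The second image is the first rotated counter-clockwise by a clearly visible amount.

Every shape is tilted by the same angle and the image corners show triangular fill wedges — a whole-image rotation by a non-right angle.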